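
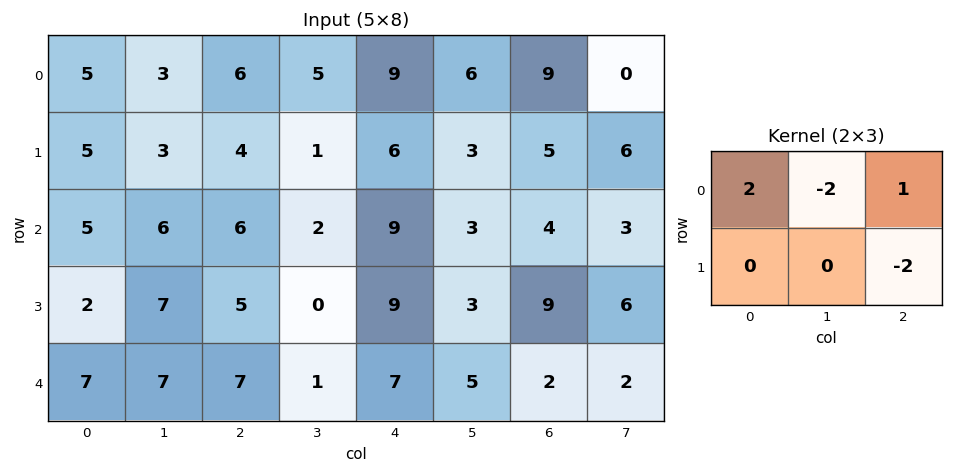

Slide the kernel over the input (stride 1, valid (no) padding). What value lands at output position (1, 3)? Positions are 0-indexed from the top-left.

The receptive field on the input at this output position is [1 6 3 / 2 9 3]. Elementwise product with the kernel and sum: 1·2 + 6·-2 + 3·1 + 3·-2.

-13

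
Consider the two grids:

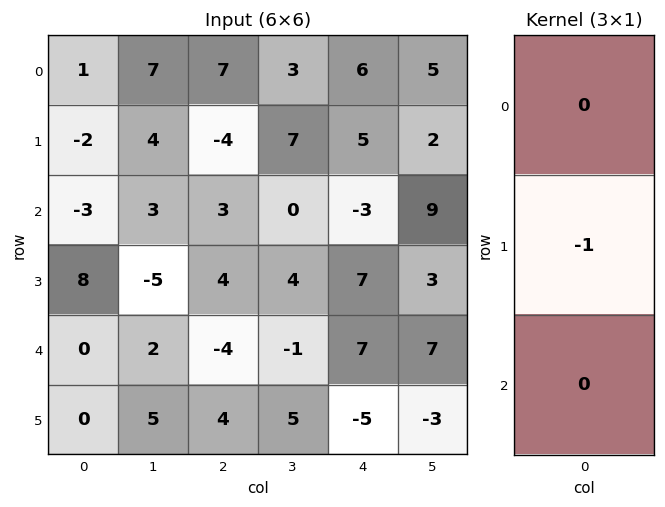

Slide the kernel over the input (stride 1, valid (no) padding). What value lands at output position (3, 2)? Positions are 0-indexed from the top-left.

The receptive field on the input at this output position is [4 / -4 / 4]. Elementwise product with the kernel and sum: -4·-1.

4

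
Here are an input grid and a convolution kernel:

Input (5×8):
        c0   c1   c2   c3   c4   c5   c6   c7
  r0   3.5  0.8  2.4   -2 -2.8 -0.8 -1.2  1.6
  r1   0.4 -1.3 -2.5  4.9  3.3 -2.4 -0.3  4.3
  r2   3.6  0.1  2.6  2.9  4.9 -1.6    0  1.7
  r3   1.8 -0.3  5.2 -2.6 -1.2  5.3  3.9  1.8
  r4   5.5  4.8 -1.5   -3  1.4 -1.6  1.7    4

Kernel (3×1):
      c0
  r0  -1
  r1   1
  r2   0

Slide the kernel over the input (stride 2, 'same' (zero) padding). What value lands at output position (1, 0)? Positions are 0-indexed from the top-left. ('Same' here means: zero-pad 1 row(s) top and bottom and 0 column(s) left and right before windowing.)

3.2

The receptive field on the zero-padded input at this output position is [0.4 / 3.6 / 1.8]. Elementwise product with the kernel and sum: 0.4·-1 + 3.6·1.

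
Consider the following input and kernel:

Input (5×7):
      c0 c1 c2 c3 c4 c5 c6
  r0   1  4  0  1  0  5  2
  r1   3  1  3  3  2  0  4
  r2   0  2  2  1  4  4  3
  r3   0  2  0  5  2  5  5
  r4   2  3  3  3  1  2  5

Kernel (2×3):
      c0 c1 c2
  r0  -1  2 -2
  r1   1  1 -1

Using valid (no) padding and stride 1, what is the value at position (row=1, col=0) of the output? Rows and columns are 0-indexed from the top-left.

-7

The receptive field on the input at this output position is [3 1 3 / 0 2 2]. Elementwise product with the kernel and sum: 3·-1 + 1·2 + 3·-2 + 0·1 + 2·1 + 2·-1.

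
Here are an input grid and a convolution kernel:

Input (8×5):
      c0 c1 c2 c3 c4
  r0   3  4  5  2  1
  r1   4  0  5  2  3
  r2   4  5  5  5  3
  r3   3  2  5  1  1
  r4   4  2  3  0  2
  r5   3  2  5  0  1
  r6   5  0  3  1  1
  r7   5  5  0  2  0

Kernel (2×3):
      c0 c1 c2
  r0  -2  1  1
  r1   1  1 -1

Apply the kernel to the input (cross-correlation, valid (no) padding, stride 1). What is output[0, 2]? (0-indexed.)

The receptive field on the input at this output position is [5 2 1 / 5 2 3]. Elementwise product with the kernel and sum: 5·-2 + 2·1 + 1·1 + 5·1 + 2·1 + 3·-1.

-3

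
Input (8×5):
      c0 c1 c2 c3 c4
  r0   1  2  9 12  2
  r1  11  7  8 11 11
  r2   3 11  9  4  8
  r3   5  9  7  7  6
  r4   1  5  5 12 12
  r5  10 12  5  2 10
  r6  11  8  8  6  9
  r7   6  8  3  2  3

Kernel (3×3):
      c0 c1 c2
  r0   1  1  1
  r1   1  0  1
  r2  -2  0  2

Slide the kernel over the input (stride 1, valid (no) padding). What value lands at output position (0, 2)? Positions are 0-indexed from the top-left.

The receptive field on the input at this output position is [9 12 2 / 8 11 11 / 9 4 8]. Elementwise product with the kernel and sum: 9·1 + 12·1 + 2·1 + 8·1 + 11·1 + 9·-2 + 8·2.

40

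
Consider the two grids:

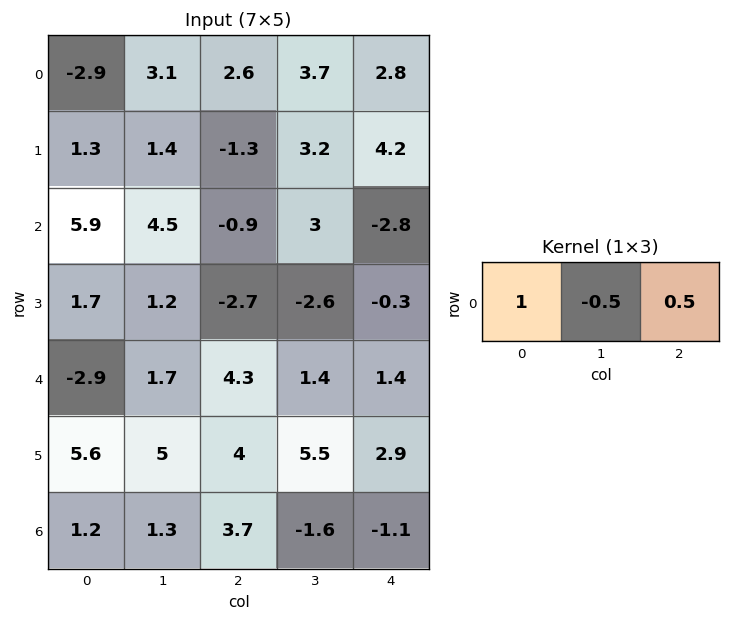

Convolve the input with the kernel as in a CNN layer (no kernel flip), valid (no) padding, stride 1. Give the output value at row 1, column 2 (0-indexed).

-0.8

The receptive field on the input at this output position is [-1.3 3.2 4.2]. Elementwise product with the kernel and sum: -1.3·1 + 3.2·-0.5 + 4.2·0.5.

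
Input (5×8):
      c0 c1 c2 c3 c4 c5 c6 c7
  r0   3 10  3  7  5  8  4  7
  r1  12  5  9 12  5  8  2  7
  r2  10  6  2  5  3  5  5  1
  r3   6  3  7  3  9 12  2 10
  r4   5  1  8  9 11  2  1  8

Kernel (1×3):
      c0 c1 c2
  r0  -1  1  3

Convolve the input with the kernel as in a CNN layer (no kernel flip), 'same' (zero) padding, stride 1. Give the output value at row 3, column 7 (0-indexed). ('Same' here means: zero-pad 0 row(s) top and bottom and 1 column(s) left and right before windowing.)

8

The receptive field on the zero-padded input at this output position is [2 10 0]. Elementwise product with the kernel and sum: 2·-1 + 10·1 + 0·3.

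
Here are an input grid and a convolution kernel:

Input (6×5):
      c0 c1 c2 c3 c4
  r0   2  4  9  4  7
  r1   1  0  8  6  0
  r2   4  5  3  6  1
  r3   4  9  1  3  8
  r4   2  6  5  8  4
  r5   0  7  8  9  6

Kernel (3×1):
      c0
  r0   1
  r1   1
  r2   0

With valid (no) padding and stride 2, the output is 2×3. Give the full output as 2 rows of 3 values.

Output[0,0]: The receptive field on the input at this output position is [2 / 1 / 4]. Elementwise product with the kernel and sum: 2·1 + 1·1.
Output[0,1]: The receptive field on the input at this output position is [9 / 8 / 3]. Elementwise product with the kernel and sum: 9·1 + 8·1.

3 17 7
8 4 9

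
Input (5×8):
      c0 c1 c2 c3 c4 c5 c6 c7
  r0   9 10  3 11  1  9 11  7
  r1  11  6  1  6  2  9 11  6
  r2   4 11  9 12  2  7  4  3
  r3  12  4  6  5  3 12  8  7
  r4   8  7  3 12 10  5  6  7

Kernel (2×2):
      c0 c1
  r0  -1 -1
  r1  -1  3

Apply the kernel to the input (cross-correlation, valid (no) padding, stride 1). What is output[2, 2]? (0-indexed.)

The receptive field on the input at this output position is [9 12 / 6 5]. Elementwise product with the kernel and sum: 9·-1 + 12·-1 + 6·-1 + 5·3.

-12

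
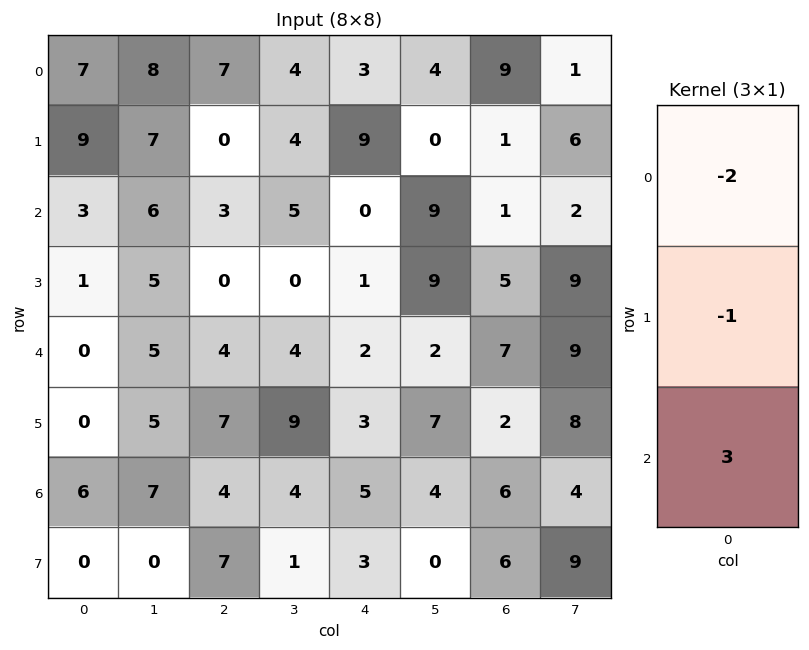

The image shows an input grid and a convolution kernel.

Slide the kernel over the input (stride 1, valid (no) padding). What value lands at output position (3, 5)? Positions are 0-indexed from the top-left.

1

The receptive field on the input at this output position is [9 / 2 / 7]. Elementwise product with the kernel and sum: 9·-2 + 2·-1 + 7·3.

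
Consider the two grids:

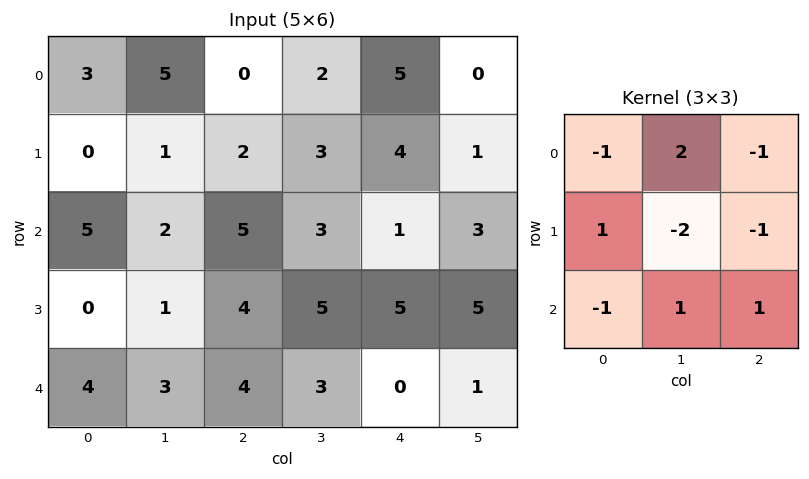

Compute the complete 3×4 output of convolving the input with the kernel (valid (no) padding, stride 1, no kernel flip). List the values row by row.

Output[0,0]: The receptive field on the input at this output position is [3 5 0 / 0 1 2 / 5 2 5]. Elementwise product with the kernel and sum: 3·-1 + 5·2 + 0·-1 + 0·1 + 1·-2 + 2·-1 + 5·-1 + 2·1 + 5·1.

5 -7 -10 3
1 -3 4 7
-9 -3 -12 -16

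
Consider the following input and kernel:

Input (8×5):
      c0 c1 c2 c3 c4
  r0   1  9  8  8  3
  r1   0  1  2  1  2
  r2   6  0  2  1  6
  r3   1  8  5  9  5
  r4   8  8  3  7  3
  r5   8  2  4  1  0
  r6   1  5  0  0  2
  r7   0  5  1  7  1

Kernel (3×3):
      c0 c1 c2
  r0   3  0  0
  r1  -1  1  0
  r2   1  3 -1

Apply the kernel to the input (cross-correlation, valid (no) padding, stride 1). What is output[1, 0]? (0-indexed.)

The receptive field on the input at this output position is [0 1 2 / 6 0 2 / 1 8 5]. Elementwise product with the kernel and sum: 0·3 + 6·-1 + 0·1 + 1·1 + 8·3 + 5·-1.

14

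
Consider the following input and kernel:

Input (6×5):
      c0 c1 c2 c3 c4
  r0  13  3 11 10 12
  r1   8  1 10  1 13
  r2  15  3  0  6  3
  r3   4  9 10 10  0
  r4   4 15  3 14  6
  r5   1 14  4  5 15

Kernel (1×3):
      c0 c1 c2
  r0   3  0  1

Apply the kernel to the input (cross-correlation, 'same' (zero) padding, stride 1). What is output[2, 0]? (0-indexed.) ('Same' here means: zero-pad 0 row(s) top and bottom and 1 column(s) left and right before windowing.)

The receptive field on the zero-padded input at this output position is [0 15 3]. Elementwise product with the kernel and sum: 0·3 + 3·1.

3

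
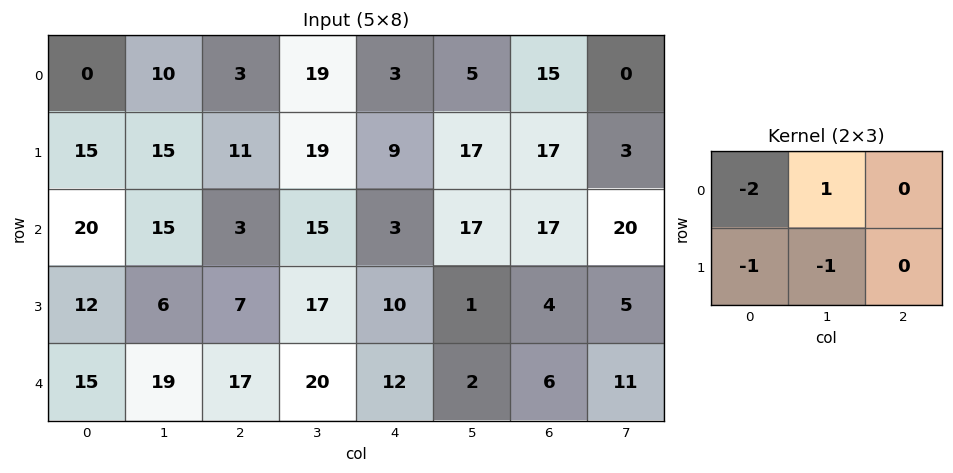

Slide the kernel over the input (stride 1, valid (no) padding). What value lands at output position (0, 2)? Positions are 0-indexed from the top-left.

The receptive field on the input at this output position is [3 19 3 / 11 19 9]. Elementwise product with the kernel and sum: 3·-2 + 19·1 + 11·-1 + 19·-1.

-17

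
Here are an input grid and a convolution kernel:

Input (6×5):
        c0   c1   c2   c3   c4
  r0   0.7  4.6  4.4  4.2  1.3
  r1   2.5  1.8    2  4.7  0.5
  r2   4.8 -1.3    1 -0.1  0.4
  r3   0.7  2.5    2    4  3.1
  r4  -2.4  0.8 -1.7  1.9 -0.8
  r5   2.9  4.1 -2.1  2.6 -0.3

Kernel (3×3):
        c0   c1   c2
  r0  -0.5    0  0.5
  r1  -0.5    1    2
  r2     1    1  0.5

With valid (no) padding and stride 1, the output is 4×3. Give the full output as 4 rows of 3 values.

Output[0,0]: The receptive field on the input at this output position is [0.7 4.6 4.4 / 2.5 1.8 2 / 4.8 -1.3 1]. Elementwise product with the kernel and sum: 0.7·-0.5 + 4.4·0.5 + 2.5·-0.5 + 1.8·1 + 2·2 + 4.8·1 + -1.3·1 + 1·0.5.
Output[0,1]: The receptive field on the input at this output position is [4.6 4.4 4.2 / 1.8 2 4.7 / -1.3 1 -0.1]. Elementwise product with the kernel and sum: 4.6·-0.5 + 4.2·0.5 + 1.8·-0.5 + 2·1 + 4.7·2 + -1.3·1 + 1·1 + -0.1·0.5.

10.4 9.95 4.25
2.25 9.4 7
1.8 9.4 8.7
5.2 5.75 2.05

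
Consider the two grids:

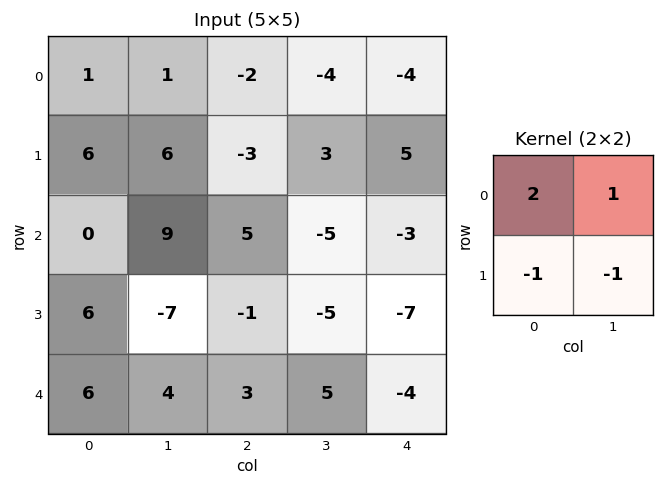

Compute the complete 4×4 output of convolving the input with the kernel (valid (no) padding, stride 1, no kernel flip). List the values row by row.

-9 -3 -8 -20
9 -5 -3 19
10 31 11 -1
-5 -22 -15 -18

Output[0,0]: The receptive field on the input at this output position is [1 1 / 6 6]. Elementwise product with the kernel and sum: 1·2 + 1·1 + 6·-1 + 6·-1.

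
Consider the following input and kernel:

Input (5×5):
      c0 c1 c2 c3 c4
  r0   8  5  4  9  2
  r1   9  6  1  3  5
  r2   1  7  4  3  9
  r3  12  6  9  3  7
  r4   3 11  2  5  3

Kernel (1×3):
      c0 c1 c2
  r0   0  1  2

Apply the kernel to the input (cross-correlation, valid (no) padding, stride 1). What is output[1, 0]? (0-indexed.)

The receptive field on the input at this output position is [9 6 1]. Elementwise product with the kernel and sum: 6·1 + 1·2.

8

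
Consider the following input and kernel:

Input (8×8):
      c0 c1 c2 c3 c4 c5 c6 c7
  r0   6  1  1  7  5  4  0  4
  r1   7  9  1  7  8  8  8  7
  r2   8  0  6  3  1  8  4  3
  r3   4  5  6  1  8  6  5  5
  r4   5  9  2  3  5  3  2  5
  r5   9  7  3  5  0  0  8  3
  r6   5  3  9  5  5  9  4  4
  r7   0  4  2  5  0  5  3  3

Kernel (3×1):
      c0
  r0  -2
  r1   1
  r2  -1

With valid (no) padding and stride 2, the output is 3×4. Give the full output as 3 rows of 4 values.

Output[0,0]: The receptive field on the input at this output position is [6 / 7 / 8]. Elementwise product with the kernel and sum: 6·-2 + 7·1 + 8·-1.
Output[0,1]: The receptive field on the input at this output position is [1 / 1 / 6]. Elementwise product with the kernel and sum: 1·-2 + 1·1 + 6·-1.

-13 -7 -3 4
-17 -8 1 -5
-6 -10 -15 0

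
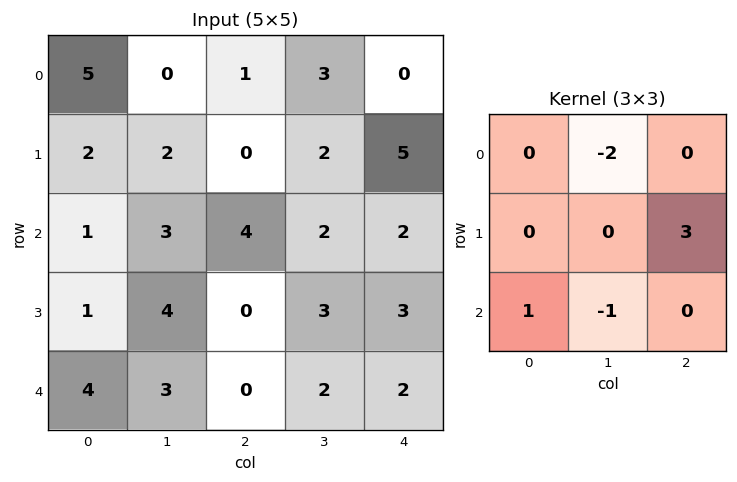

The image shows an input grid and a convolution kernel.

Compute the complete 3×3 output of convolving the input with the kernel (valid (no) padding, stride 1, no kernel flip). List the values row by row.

-2 3 11
5 10 -1
-5 4 3

Output[0,0]: The receptive field on the input at this output position is [5 0 1 / 2 2 0 / 1 3 4]. Elementwise product with the kernel and sum: 0·-2 + 0·3 + 1·1 + 3·-1.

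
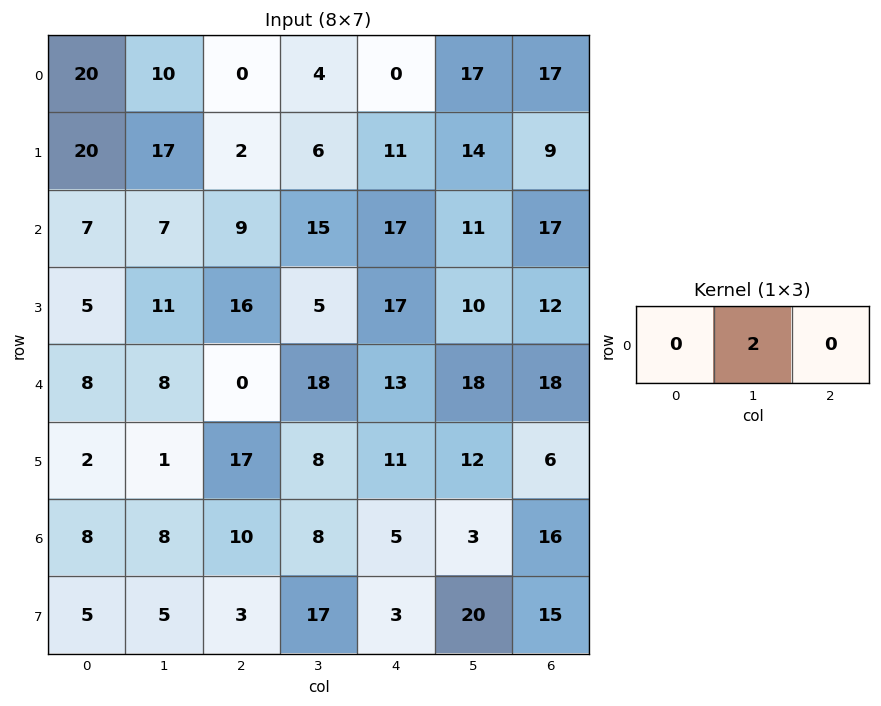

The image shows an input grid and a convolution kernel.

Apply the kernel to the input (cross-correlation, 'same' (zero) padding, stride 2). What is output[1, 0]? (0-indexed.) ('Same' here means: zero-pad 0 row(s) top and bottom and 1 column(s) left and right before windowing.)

14

The receptive field on the zero-padded input at this output position is [0 7 7]. Elementwise product with the kernel and sum: 7·2.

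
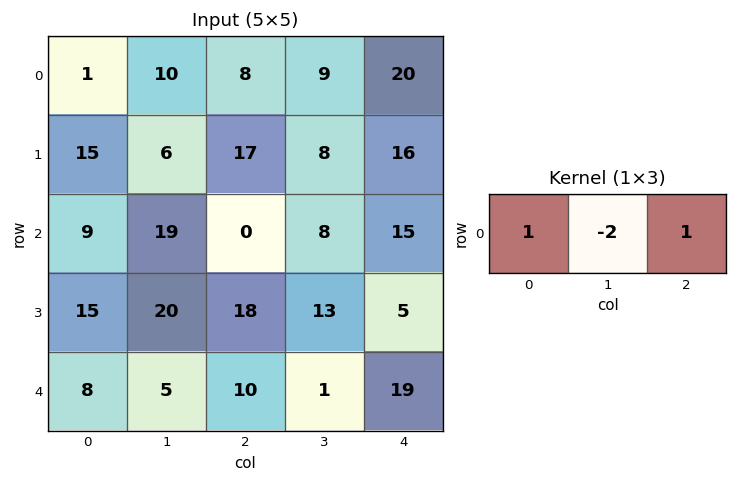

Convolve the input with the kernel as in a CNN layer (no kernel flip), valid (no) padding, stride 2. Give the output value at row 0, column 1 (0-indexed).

10

The receptive field on the input at this output position is [8 9 20]. Elementwise product with the kernel and sum: 8·1 + 9·-2 + 20·1.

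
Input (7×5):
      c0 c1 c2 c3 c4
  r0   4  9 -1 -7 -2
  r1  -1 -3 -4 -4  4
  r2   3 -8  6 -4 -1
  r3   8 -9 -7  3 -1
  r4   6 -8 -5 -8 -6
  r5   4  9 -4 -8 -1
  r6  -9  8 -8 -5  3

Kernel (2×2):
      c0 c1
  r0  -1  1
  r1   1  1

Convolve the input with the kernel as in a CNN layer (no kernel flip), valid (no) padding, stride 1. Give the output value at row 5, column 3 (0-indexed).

The receptive field on the input at this output position is [-8 -1 / -5 3]. Elementwise product with the kernel and sum: -8·-1 + -1·1 + -5·1 + 3·1.

5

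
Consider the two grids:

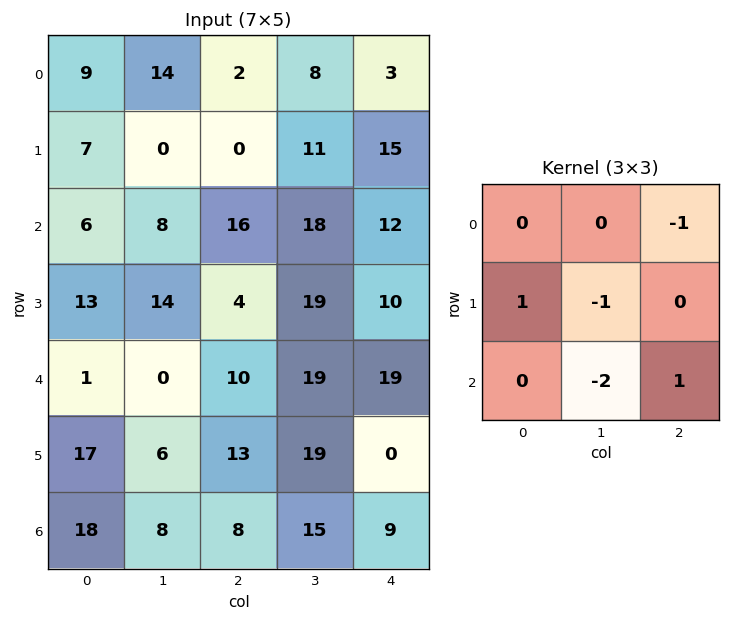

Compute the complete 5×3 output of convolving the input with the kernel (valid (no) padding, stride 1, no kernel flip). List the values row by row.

Output[0,0]: The receptive field on the input at this output position is [9 14 2 / 7 0 0 / 6 8 16]. Elementwise product with the kernel and sum: 2·-1 + 7·1 + 0·-1 + 8·-2 + 16·1.

5 -22 -38
-26 -8 -45
-7 -9 -46
-2 -36 -57
-7 -27 -46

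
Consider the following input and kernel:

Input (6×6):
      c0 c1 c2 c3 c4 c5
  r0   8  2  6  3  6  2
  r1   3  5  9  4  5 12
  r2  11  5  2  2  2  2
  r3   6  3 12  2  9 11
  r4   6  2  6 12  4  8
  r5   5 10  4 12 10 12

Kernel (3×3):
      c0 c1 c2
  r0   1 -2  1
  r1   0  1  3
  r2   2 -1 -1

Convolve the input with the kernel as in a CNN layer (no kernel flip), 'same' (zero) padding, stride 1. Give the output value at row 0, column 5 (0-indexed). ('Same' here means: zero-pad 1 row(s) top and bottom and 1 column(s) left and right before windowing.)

The receptive field on the zero-padded input at this output position is [0 0 0 / 6 2 0 / 5 12 0]. Elementwise product with the kernel and sum: 0·1 + 0·-2 + 0·1 + 2·1 + 0·3 + 5·2 + 12·-1 + 0·-1.

0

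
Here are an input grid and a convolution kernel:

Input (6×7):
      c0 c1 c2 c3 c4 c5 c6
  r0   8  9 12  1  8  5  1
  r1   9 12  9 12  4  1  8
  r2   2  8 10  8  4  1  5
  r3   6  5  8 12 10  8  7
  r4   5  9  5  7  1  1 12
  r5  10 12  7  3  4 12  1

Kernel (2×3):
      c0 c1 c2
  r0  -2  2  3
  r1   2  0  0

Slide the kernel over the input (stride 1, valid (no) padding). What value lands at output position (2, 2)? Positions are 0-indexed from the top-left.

24

The receptive field on the input at this output position is [10 8 4 / 8 12 10]. Elementwise product with the kernel and sum: 10·-2 + 8·2 + 4·3 + 8·2.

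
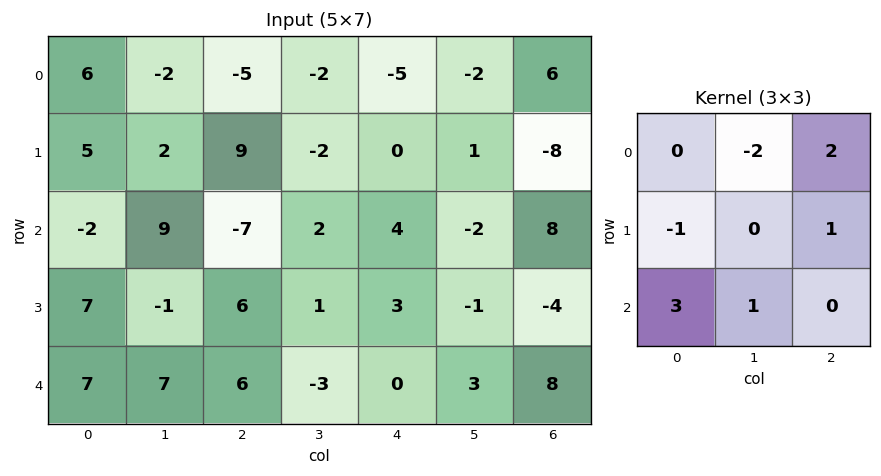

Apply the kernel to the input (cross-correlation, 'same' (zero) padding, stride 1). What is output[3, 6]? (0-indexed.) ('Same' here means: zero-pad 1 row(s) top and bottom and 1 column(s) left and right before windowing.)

2

The receptive field on the zero-padded input at this output position is [-2 8 0 / -1 -4 0 / 3 8 0]. Elementwise product with the kernel and sum: 8·-2 + 0·2 + -1·-1 + 0·1 + 3·3 + 8·1.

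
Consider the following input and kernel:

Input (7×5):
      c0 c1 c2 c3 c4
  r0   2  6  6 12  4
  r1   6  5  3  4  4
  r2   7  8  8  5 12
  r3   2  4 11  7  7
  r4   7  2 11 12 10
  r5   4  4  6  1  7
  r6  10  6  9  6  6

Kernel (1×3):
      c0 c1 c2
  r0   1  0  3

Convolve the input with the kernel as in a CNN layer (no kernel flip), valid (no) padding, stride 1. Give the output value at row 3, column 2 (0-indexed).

32

The receptive field on the input at this output position is [11 7 7]. Elementwise product with the kernel and sum: 11·1 + 7·3.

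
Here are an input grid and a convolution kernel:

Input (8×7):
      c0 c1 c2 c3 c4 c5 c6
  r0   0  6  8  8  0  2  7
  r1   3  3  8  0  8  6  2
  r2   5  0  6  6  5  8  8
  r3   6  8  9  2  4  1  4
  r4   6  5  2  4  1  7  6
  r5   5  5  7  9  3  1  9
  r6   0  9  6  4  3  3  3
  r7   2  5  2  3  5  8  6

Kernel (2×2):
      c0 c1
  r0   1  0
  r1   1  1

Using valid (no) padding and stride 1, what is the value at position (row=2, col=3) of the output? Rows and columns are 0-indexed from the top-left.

The receptive field on the input at this output position is [6 5 / 2 4]. Elementwise product with the kernel and sum: 6·1 + 2·1 + 4·1.

12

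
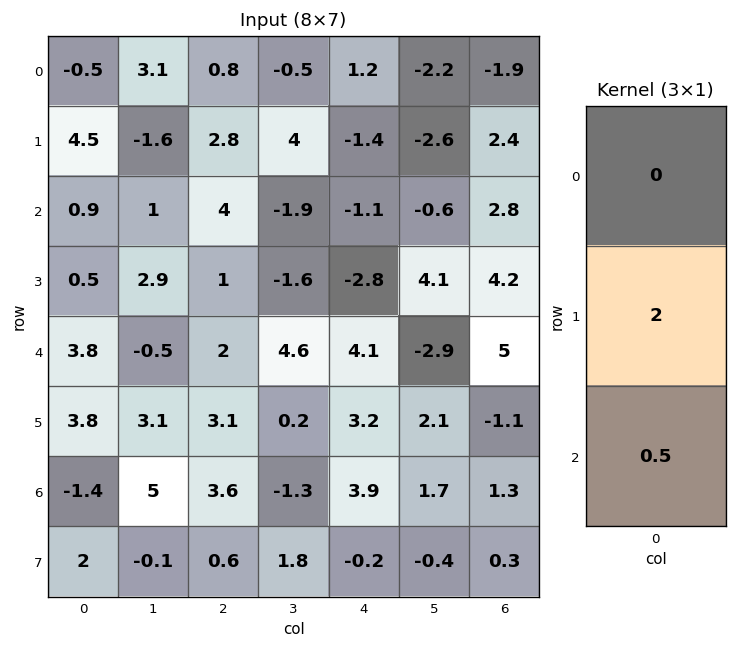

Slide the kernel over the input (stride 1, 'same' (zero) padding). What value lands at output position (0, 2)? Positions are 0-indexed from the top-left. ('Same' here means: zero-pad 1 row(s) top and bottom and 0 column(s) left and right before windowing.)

The receptive field on the zero-padded input at this output position is [0 / 0.8 / 2.8]. Elementwise product with the kernel and sum: 0.8·2 + 2.8·0.5.

3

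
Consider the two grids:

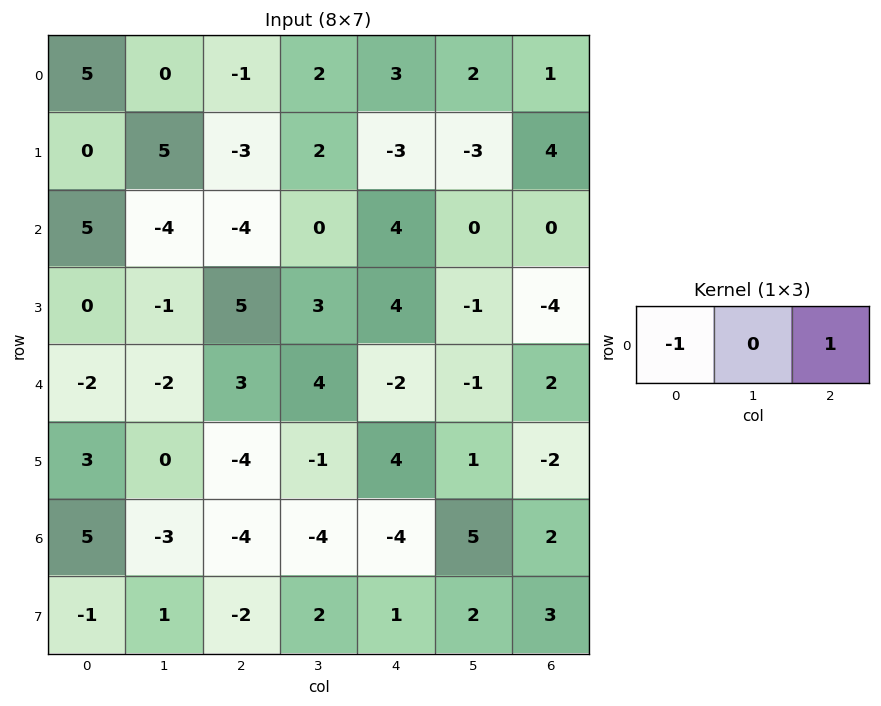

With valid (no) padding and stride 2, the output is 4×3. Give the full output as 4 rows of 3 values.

Output[0,0]: The receptive field on the input at this output position is [5 0 -1]. Elementwise product with the kernel and sum: 5·-1 + -1·1.

-6 4 -2
-9 8 -4
5 -5 4
-9 0 6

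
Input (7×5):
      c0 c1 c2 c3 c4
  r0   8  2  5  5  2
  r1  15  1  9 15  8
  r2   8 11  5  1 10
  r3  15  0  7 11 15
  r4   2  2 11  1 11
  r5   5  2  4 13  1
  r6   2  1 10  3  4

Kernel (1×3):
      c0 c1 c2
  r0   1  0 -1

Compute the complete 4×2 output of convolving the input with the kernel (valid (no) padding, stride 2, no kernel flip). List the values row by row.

3 3
3 -5
-9 0
-8 6

Output[0,0]: The receptive field on the input at this output position is [8 2 5]. Elementwise product with the kernel and sum: 8·1 + 5·-1.
Output[0,1]: The receptive field on the input at this output position is [5 5 2]. Elementwise product with the kernel and sum: 5·1 + 2·-1.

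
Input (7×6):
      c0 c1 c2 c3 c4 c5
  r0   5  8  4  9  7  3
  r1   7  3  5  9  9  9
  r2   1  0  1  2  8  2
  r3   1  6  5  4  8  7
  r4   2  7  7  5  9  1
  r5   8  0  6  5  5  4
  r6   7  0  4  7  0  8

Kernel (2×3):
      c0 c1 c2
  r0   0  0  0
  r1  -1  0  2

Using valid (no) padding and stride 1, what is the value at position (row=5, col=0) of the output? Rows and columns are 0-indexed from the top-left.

The receptive field on the input at this output position is [8 0 6 / 7 0 4]. Elementwise product with the kernel and sum: 7·-1 + 4·2.

1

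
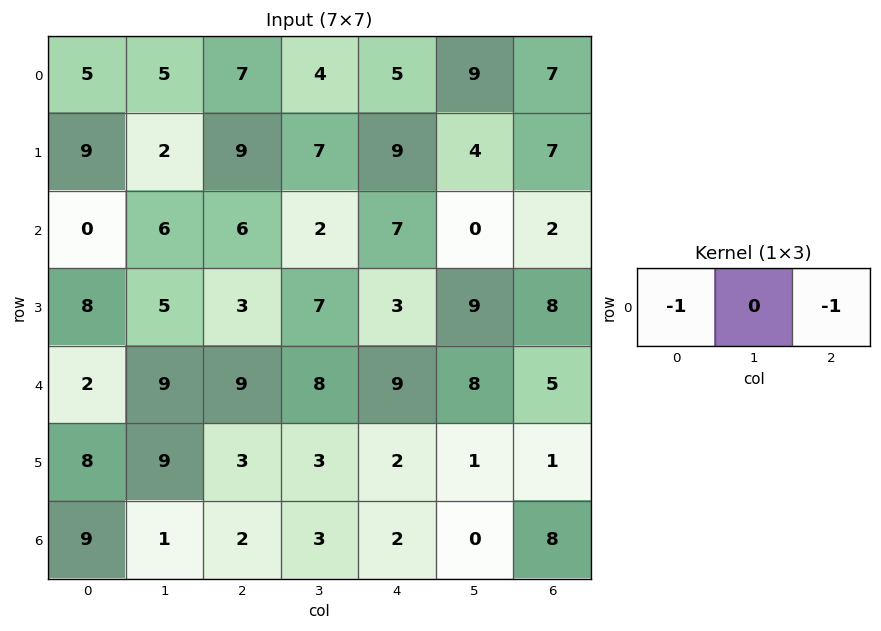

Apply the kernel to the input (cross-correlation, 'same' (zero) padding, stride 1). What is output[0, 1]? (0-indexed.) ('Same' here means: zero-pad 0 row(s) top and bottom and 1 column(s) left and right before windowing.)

-12

The receptive field on the zero-padded input at this output position is [5 5 7]. Elementwise product with the kernel and sum: 5·-1 + 7·-1.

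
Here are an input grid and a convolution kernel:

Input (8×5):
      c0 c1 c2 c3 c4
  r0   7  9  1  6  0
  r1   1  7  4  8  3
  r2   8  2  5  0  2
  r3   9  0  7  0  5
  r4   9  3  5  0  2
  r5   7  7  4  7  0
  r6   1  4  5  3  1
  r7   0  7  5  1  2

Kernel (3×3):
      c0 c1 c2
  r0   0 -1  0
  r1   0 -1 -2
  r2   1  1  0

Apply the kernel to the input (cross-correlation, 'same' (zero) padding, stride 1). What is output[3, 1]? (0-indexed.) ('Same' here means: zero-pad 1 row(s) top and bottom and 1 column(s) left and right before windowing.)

The receptive field on the zero-padded input at this output position is [8 2 5 / 9 0 7 / 9 3 5]. Elementwise product with the kernel and sum: 2·-1 + 0·-1 + 7·-2 + 9·1 + 3·1.

-4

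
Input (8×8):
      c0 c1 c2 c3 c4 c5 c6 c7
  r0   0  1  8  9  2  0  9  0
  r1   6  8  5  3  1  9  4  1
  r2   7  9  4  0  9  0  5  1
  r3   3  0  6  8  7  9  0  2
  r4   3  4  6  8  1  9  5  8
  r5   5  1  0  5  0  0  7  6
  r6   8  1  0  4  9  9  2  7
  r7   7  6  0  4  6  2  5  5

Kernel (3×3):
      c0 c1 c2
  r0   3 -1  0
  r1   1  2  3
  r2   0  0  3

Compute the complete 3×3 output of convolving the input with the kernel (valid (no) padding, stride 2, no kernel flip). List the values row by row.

48 56 52
51 58 67
12 47 21

Output[0,0]: The receptive field on the input at this output position is [0 1 8 / 6 8 5 / 7 9 4]. Elementwise product with the kernel and sum: 0·3 + 1·-1 + 6·1 + 8·2 + 5·3 + 4·3.
Output[0,1]: The receptive field on the input at this output position is [8 9 2 / 5 3 1 / 4 0 9]. Elementwise product with the kernel and sum: 8·3 + 9·-1 + 5·1 + 3·2 + 1·3 + 9·3.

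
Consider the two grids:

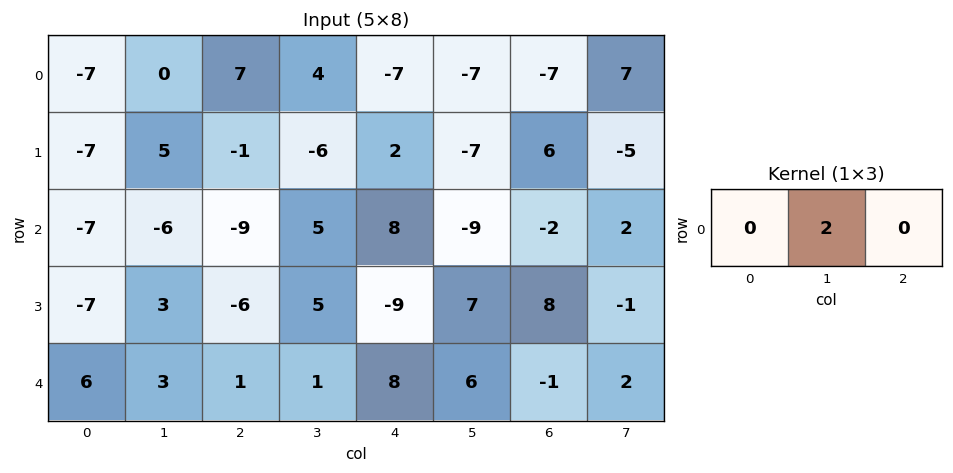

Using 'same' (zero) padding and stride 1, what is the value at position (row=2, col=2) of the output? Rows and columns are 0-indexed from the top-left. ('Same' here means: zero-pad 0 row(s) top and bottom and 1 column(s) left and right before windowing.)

The receptive field on the zero-padded input at this output position is [-6 -9 5]. Elementwise product with the kernel and sum: -9·2.

-18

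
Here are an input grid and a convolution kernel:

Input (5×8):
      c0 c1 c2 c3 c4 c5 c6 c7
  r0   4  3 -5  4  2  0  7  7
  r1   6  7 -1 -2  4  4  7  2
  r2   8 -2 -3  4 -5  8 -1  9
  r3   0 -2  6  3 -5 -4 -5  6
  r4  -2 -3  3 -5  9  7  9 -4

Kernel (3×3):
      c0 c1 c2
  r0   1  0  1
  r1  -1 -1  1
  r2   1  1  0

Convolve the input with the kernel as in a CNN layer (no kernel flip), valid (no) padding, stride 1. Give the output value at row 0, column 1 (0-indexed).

The receptive field on the input at this output position is [3 -5 4 / 7 -1 -2 / -2 -3 4]. Elementwise product with the kernel and sum: 3·1 + 4·1 + 7·-1 + -1·-1 + -2·1 + -2·1 + -3·1.

-6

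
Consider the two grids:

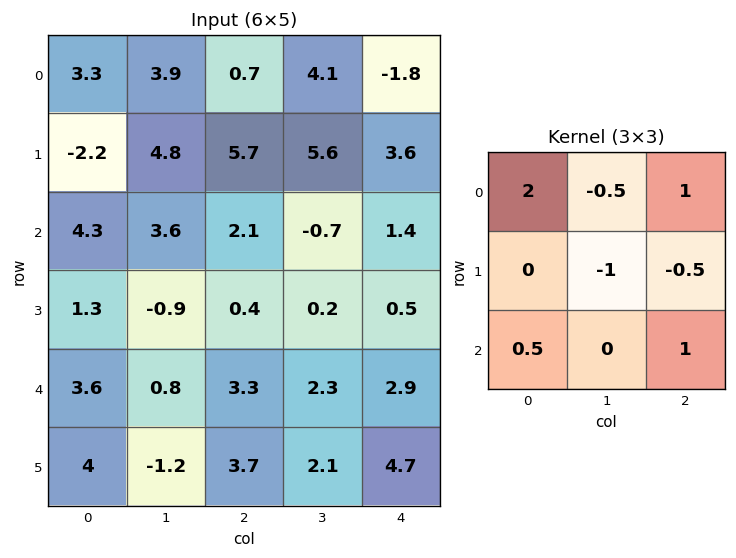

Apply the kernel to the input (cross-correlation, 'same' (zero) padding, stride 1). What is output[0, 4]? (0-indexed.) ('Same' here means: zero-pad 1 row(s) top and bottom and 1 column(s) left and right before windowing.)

The receptive field on the zero-padded input at this output position is [0 0 0 / 4.1 -1.8 0 / 5.6 3.6 0]. Elementwise product with the kernel and sum: 0·2 + 0·-0.5 + 0·1 + -1.8·-1 + 0·-0.5 + 5.6·0.5 + 0·1.

4.6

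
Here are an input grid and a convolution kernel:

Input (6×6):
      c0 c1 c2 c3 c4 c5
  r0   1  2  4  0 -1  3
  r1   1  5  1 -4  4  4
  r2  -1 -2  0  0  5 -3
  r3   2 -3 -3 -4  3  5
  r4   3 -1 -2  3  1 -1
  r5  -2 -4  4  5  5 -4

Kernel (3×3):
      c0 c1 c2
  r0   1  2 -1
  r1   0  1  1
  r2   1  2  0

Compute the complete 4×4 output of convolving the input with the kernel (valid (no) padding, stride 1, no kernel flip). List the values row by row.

Output[0,0]: The receptive field on the input at this output position is [1 2 4 / 1 5 1 / -1 -2 0]. Elementwise product with the kernel and sum: 1·1 + 2·2 + 4·-1 + 5·1 + 1·1 + -1·1 + -2·2.
Output[0,1]: The receptive field on the input at this output position is [2 4 0 / 5 1 -4 / -2 0 0]. Elementwise product with the kernel and sum: 2·1 + 4·2 + 0·-1 + 1·1 + -4·1 + -2·1 + 0·2.

2 5 5 13
4 2 -17 4
-10 -14 -2 26
-14 0 4 12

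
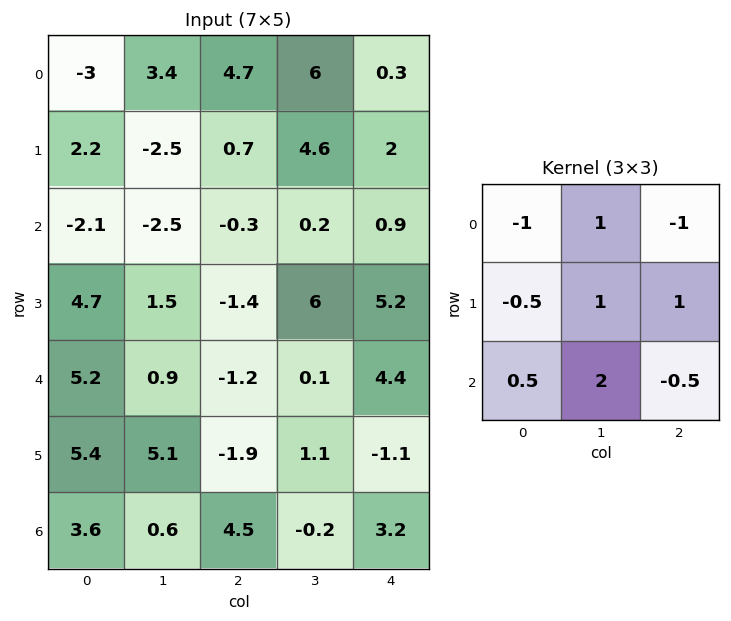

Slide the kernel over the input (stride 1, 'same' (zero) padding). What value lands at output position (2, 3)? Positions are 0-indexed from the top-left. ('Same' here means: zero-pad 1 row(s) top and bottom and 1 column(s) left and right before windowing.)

11.85

The receptive field on the zero-padded input at this output position is [0.7 4.6 2 / -0.3 0.2 0.9 / -1.4 6 5.2]. Elementwise product with the kernel and sum: 0.7·-1 + 4.6·1 + 2·-1 + -0.3·-0.5 + 0.2·1 + 0.9·1 + -1.4·0.5 + 6·2 + 5.2·-0.5.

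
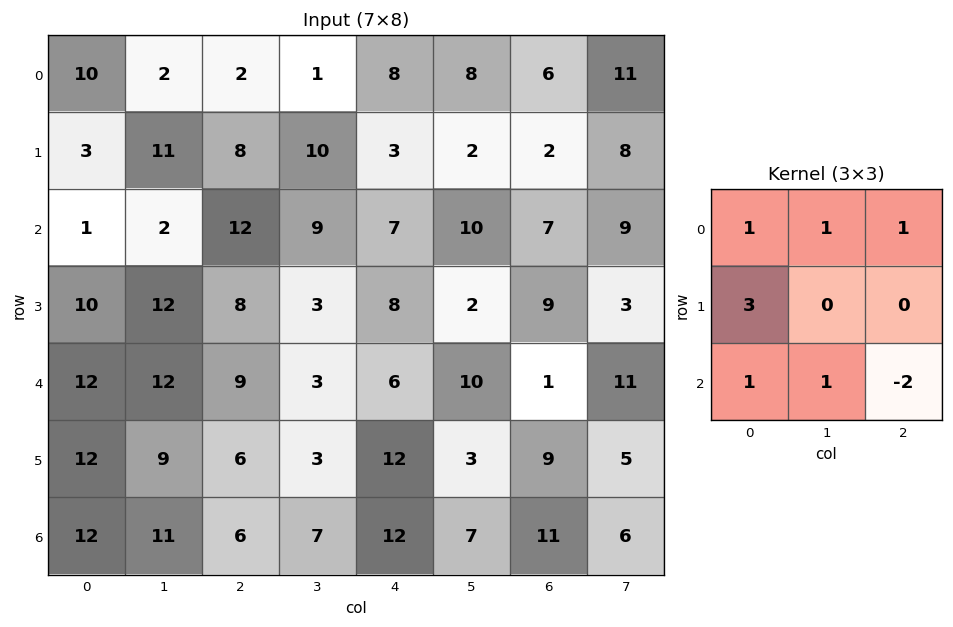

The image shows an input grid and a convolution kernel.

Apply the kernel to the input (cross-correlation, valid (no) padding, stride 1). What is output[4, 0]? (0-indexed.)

The receptive field on the input at this output position is [12 12 9 / 12 9 6 / 12 11 6]. Elementwise product with the kernel and sum: 12·1 + 12·1 + 9·1 + 12·3 + 12·1 + 11·1 + 6·-2.

80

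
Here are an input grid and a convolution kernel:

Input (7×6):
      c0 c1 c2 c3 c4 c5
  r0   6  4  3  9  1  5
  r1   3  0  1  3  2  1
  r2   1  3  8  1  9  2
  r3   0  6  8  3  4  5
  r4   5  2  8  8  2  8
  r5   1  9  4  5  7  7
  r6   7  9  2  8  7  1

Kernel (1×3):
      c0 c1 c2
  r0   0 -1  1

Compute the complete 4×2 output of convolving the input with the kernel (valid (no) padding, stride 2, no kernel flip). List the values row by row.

Output[0,0]: The receptive field on the input at this output position is [6 4 3]. Elementwise product with the kernel and sum: 4·-1 + 3·1.
Output[0,1]: The receptive field on the input at this output position is [3 9 1]. Elementwise product with the kernel and sum: 9·-1 + 1·1.

-1 -8
5 8
6 -6
-7 -1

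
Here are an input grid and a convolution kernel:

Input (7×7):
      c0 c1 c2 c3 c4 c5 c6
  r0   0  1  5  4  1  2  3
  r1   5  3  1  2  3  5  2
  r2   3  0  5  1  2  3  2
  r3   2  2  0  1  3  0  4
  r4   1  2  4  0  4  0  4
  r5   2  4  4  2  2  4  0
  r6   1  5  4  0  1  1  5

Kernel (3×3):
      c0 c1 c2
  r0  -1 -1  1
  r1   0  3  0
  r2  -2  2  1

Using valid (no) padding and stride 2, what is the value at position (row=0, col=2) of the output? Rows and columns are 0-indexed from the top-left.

The receptive field on the input at this output position is [1 2 3 / 3 5 2 / 2 3 2]. Elementwise product with the kernel and sum: 1·-1 + 2·-1 + 3·1 + 5·3 + 2·-2 + 3·2 + 2·1.

19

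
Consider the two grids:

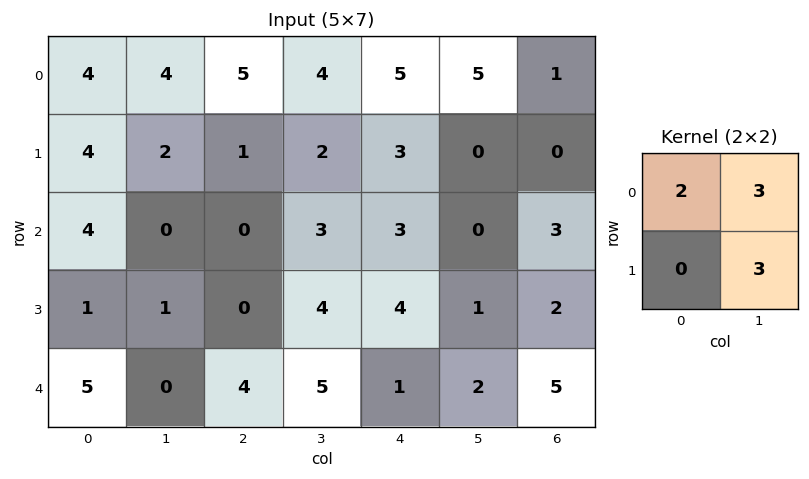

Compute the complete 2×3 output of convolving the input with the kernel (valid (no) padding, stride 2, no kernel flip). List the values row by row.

Output[0,0]: The receptive field on the input at this output position is [4 4 / 4 2]. Elementwise product with the kernel and sum: 4·2 + 4·3 + 2·3.

26 28 25
11 21 9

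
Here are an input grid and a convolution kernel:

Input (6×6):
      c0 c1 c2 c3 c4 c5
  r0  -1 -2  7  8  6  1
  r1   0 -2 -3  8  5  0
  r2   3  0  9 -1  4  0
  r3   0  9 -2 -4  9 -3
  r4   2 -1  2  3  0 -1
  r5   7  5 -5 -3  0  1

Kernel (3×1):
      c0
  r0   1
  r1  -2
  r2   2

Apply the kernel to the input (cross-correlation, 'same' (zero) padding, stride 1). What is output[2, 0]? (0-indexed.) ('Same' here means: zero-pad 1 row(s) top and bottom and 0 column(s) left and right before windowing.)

The receptive field on the zero-padded input at this output position is [0 / 3 / 0]. Elementwise product with the kernel and sum: 0·1 + 3·-2 + 0·2.

-6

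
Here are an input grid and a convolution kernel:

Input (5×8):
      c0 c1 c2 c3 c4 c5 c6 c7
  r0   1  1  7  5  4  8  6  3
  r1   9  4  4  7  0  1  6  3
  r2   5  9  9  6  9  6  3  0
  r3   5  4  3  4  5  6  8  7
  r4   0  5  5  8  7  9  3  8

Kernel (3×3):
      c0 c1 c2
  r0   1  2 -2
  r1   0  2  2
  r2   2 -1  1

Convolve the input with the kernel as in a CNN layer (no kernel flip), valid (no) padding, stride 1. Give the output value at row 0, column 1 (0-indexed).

42

The receptive field on the input at this output position is [1 7 5 / 4 4 7 / 9 9 6]. Elementwise product with the kernel and sum: 1·1 + 7·2 + 5·-2 + 4·2 + 7·2 + 9·2 + 9·-1 + 6·1.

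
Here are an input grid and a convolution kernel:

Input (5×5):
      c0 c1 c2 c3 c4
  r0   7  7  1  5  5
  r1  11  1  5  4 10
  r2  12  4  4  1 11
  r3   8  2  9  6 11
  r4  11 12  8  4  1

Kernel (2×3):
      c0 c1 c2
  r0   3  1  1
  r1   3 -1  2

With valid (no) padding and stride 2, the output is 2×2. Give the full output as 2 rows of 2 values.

Output[0,0]: The receptive field on the input at this output position is [7 7 1 / 11 1 5]. Elementwise product with the kernel and sum: 7·3 + 7·1 + 1·1 + 11·3 + 1·-1 + 5·2.
Output[0,1]: The receptive field on the input at this output position is [1 5 5 / 5 4 10]. Elementwise product with the kernel and sum: 1·3 + 5·1 + 5·1 + 5·3 + 4·-1 + 10·2.

71 44
84 67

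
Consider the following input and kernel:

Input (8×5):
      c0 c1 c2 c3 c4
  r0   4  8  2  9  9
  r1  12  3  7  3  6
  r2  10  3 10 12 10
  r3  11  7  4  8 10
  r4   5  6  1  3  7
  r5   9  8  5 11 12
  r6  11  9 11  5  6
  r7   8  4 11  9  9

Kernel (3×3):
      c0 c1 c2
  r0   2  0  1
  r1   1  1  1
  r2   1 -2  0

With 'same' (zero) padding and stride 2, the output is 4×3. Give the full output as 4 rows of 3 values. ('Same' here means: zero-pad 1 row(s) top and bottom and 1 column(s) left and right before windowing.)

-12 8 9
-6 33 16
0 30 13
12 34 24

Output[0,0]: The receptive field on the zero-padded input at this output position is [0 0 0 / 0 4 8 / 0 12 3]. Elementwise product with the kernel and sum: 0·2 + 0·1 + 0·1 + 4·1 + 8·1 + 0·1 + 12·-2.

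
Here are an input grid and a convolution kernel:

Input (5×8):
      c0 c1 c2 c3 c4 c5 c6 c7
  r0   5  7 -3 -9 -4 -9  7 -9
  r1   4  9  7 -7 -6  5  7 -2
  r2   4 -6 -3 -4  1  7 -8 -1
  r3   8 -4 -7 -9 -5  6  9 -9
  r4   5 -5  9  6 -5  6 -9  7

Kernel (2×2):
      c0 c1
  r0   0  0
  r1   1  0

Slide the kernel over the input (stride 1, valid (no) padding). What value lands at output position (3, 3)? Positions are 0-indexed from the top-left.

6

The receptive field on the input at this output position is [-9 -5 / 6 -5]. Elementwise product with the kernel and sum: 6·1.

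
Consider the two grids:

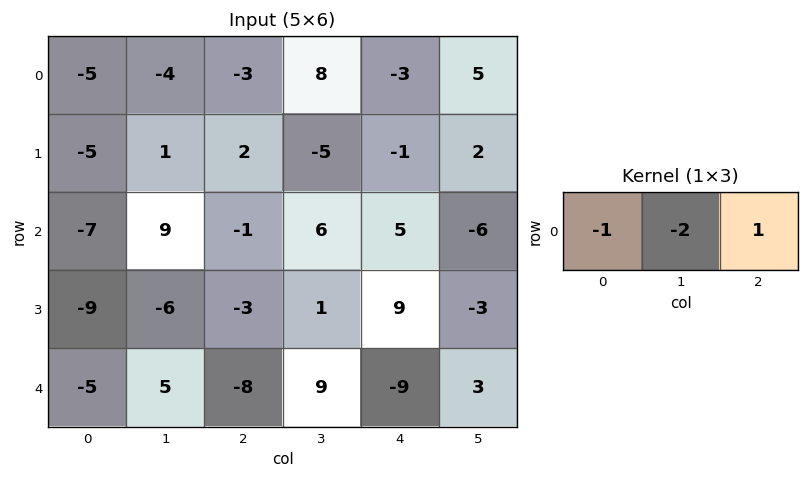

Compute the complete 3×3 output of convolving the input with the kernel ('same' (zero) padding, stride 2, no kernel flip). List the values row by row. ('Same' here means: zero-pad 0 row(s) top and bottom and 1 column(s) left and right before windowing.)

Output[0,0]: The receptive field on the zero-padded input at this output position is [0 -5 -4]. Elementwise product with the kernel and sum: 0·-1 + -5·-2 + -4·1.
Output[0,1]: The receptive field on the zero-padded input at this output position is [-4 -3 8]. Elementwise product with the kernel and sum: -4·-1 + -3·-2 + 8·1.

6 18 3
23 -1 -22
15 20 12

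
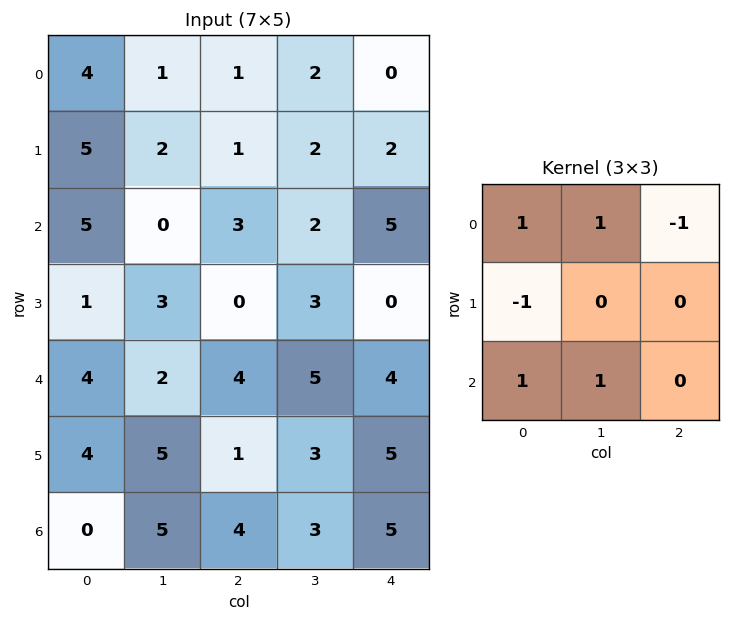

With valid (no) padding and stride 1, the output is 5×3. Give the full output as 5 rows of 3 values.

4 1 7
5 4 1
7 4 9
9 4 3
3 5 11

Output[0,0]: The receptive field on the input at this output position is [4 1 1 / 5 2 1 / 5 0 3]. Elementwise product with the kernel and sum: 4·1 + 1·1 + 1·-1 + 5·-1 + 5·1 + 0·1.
Output[0,1]: The receptive field on the input at this output position is [1 1 2 / 2 1 2 / 0 3 2]. Elementwise product with the kernel and sum: 1·1 + 1·1 + 2·-1 + 2·-1 + 0·1 + 3·1.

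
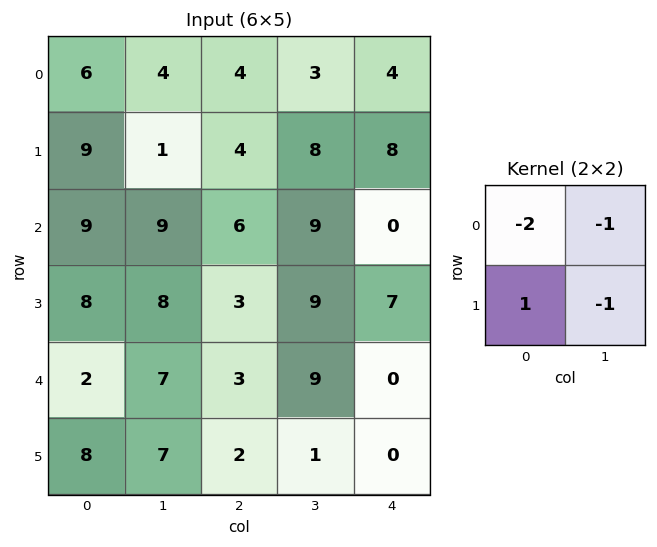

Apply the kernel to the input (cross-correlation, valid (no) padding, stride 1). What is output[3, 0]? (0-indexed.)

-29

The receptive field on the input at this output position is [8 8 / 2 7]. Elementwise product with the kernel and sum: 8·-2 + 8·-1 + 2·1 + 7·-1.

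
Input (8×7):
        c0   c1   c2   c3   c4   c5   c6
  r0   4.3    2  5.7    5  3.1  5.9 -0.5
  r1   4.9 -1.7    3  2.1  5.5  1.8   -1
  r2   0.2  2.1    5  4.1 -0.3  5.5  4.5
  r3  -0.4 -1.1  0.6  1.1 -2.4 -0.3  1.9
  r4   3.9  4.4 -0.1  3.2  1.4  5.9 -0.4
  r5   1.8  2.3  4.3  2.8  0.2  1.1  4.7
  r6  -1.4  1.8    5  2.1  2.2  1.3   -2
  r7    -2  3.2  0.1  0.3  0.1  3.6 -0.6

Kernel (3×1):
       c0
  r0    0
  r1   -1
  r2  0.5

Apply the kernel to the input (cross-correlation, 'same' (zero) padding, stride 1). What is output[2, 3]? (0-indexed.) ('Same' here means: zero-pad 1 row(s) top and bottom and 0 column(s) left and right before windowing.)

-3.55

The receptive field on the zero-padded input at this output position is [2.1 / 4.1 / 1.1]. Elementwise product with the kernel and sum: 4.1·-1 + 1.1·0.5.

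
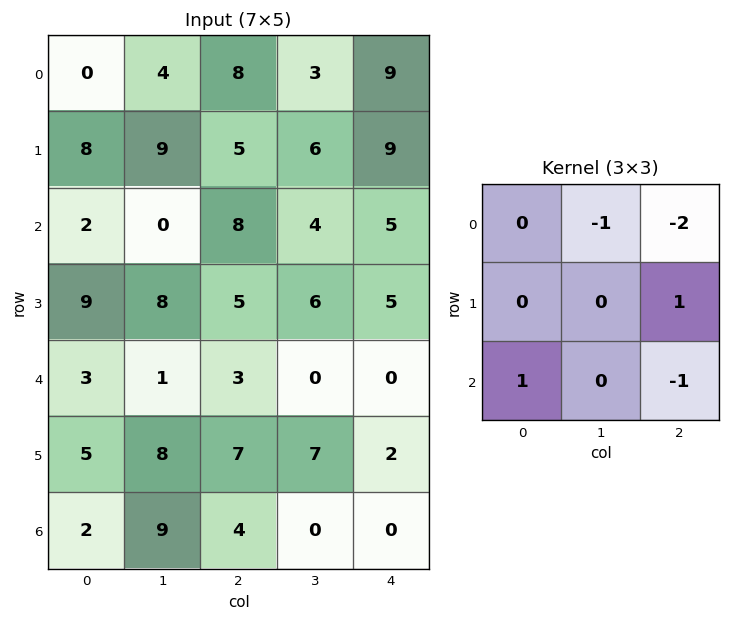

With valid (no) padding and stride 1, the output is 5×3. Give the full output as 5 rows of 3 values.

-21 -12 -9
-7 -11 -19
-11 -9 -6
-17 -16 -11
-2 13 6

Output[0,0]: The receptive field on the input at this output position is [0 4 8 / 8 9 5 / 2 0 8]. Elementwise product with the kernel and sum: 4·-1 + 8·-2 + 5·1 + 2·1 + 8·-1.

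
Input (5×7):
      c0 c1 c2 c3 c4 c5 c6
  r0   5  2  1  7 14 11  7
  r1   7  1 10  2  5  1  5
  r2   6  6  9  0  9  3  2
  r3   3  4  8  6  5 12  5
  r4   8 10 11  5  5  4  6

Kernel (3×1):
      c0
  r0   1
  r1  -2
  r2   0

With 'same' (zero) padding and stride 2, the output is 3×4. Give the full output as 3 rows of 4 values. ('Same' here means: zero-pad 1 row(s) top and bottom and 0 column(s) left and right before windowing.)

Output[0,0]: The receptive field on the zero-padded input at this output position is [0 / 5 / 7]. Elementwise product with the kernel and sum: 0·1 + 5·-2.
Output[0,1]: The receptive field on the zero-padded input at this output position is [0 / 1 / 10]. Elementwise product with the kernel and sum: 0·1 + 1·-2.

-10 -2 -28 -14
-5 -8 -13 1
-13 -14 -5 -7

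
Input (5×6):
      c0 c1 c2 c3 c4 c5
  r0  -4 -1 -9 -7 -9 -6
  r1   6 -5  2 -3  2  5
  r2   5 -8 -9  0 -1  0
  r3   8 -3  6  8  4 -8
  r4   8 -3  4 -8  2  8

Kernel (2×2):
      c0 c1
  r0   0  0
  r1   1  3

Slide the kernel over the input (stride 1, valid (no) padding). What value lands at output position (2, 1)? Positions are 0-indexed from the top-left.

15

The receptive field on the input at this output position is [-8 -9 / -3 6]. Elementwise product with the kernel and sum: -3·1 + 6·3.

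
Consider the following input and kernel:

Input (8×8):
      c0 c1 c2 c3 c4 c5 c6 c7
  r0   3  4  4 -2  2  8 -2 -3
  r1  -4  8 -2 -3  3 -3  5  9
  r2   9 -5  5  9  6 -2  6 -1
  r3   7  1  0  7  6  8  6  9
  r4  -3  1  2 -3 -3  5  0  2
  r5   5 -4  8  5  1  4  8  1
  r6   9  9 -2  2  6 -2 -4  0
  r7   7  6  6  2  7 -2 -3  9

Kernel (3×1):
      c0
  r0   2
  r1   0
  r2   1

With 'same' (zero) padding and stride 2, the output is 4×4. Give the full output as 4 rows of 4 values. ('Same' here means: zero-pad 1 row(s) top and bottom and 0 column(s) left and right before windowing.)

Output[0,0]: The receptive field on the zero-padded input at this output position is [0 / 3 / -4]. Elementwise product with the kernel and sum: 0·2 + -4·1.

-4 -2 3 5
-1 -4 12 16
19 8 13 20
17 22 9 13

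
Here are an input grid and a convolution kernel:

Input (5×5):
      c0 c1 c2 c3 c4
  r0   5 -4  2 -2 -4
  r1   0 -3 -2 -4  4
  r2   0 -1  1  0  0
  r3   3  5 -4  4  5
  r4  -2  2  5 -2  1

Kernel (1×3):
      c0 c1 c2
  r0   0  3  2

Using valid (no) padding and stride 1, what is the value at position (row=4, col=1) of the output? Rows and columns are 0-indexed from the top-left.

11

The receptive field on the input at this output position is [2 5 -2]. Elementwise product with the kernel and sum: 5·3 + -2·2.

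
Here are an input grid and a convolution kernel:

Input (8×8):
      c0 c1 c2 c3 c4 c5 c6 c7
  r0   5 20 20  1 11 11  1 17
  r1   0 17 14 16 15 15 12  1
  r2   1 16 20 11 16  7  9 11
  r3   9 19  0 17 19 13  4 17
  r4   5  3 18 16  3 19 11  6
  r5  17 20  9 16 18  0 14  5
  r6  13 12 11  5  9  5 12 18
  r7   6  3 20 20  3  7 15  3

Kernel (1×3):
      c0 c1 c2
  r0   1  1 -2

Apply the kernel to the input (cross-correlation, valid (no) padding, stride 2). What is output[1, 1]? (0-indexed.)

The receptive field on the input at this output position is [20 11 16]. Elementwise product with the kernel and sum: 20·1 + 11·1 + 16·-2.

-1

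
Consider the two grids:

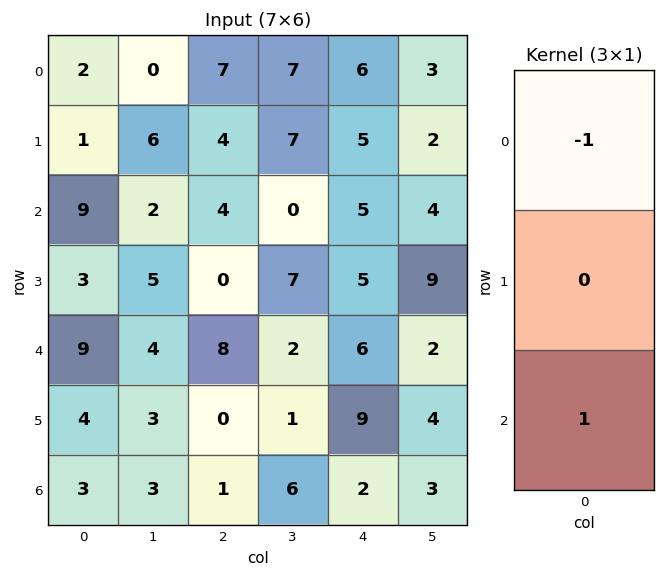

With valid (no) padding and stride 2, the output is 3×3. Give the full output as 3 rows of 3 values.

Output[0,0]: The receptive field on the input at this output position is [2 / 1 / 9]. Elementwise product with the kernel and sum: 2·-1 + 9·1.
Output[0,1]: The receptive field on the input at this output position is [7 / 4 / 4]. Elementwise product with the kernel and sum: 7·-1 + 4·1.

7 -3 -1
0 4 1
-6 -7 -4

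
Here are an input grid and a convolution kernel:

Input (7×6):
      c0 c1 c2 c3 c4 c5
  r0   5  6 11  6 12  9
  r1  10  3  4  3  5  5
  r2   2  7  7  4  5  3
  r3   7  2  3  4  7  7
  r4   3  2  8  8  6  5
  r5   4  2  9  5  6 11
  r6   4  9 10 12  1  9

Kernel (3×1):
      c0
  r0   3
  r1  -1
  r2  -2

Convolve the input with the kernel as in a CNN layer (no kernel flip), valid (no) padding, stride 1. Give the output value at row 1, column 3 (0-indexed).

-3

The receptive field on the input at this output position is [3 / 4 / 4]. Elementwise product with the kernel and sum: 3·3 + 4·-1 + 4·-2.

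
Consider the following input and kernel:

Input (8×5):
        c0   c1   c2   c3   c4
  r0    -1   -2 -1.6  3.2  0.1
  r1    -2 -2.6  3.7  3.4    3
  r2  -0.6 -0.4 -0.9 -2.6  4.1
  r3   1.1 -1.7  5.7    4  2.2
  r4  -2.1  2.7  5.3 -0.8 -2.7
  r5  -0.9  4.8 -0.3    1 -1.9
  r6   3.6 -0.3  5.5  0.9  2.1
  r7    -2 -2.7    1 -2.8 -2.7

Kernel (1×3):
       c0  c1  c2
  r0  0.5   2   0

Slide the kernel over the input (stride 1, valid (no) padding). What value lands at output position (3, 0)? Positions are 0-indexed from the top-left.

-2.85

The receptive field on the input at this output position is [1.1 -1.7 5.7]. Elementwise product with the kernel and sum: 1.1·0.5 + -1.7·2.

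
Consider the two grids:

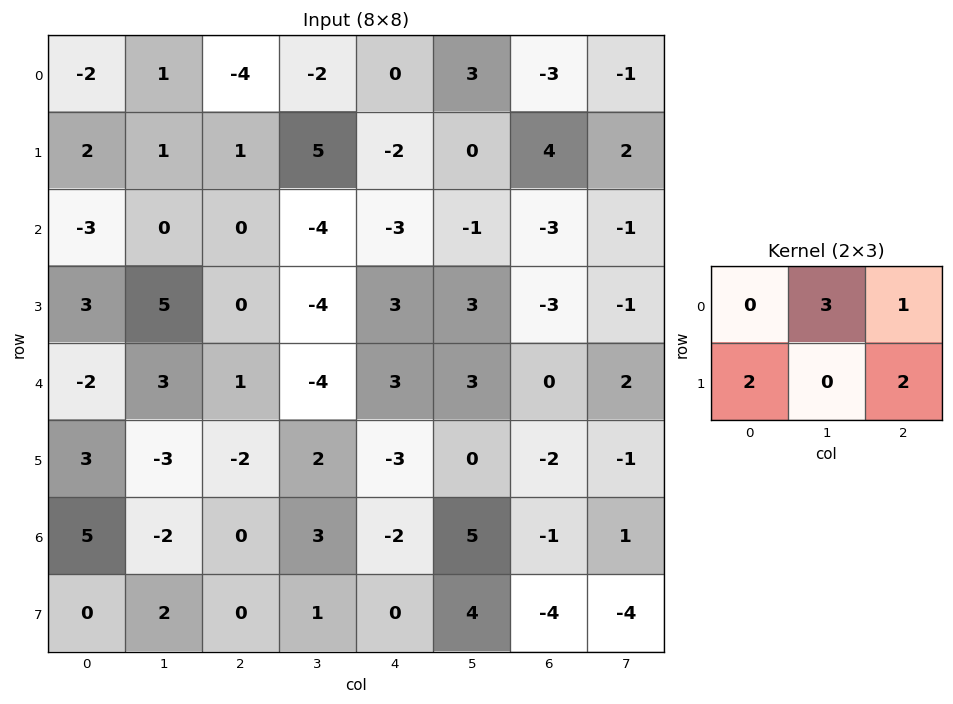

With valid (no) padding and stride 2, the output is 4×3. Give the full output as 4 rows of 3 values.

5 -8 10
6 -9 -6
12 -19 -1
-6 7 6

Output[0,0]: The receptive field on the input at this output position is [-2 1 -4 / 2 1 1]. Elementwise product with the kernel and sum: 1·3 + -4·1 + 2·2 + 1·2.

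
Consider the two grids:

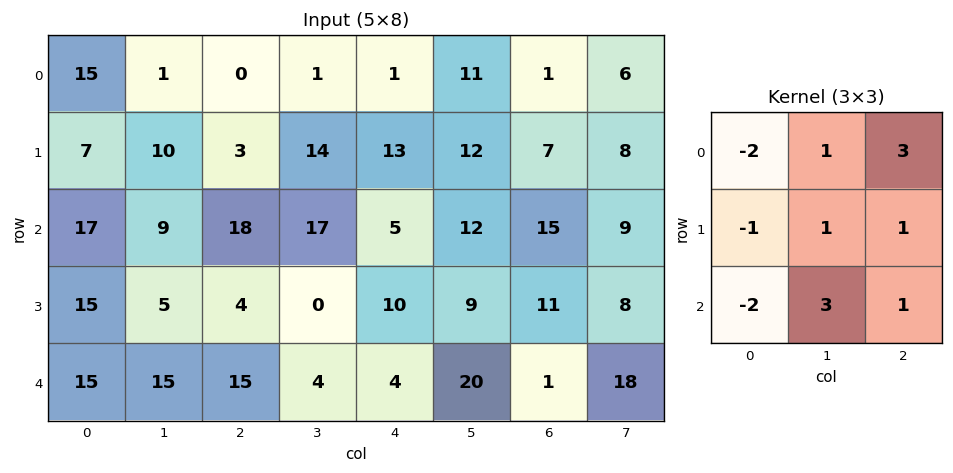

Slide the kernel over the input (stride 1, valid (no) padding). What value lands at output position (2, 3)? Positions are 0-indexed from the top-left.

50

The receptive field on the input at this output position is [17 5 12 / 0 10 9 / 4 4 20]. Elementwise product with the kernel and sum: 17·-2 + 5·1 + 12·3 + 0·-1 + 10·1 + 9·1 + 4·-2 + 4·3 + 20·1.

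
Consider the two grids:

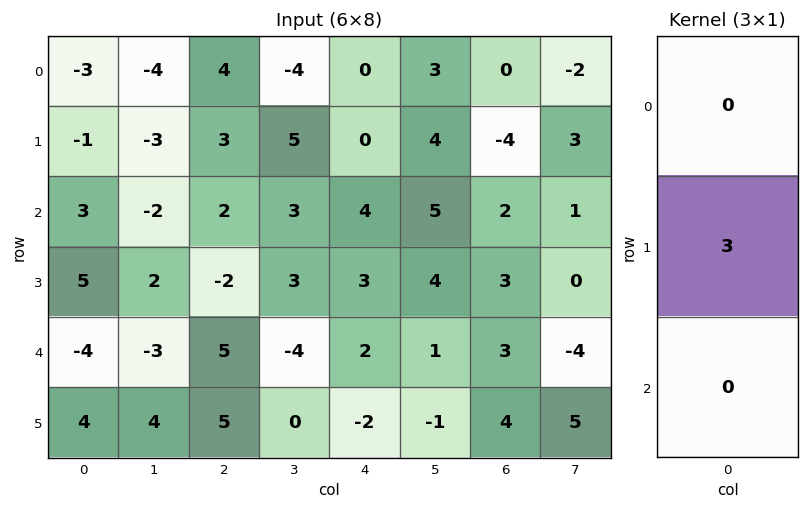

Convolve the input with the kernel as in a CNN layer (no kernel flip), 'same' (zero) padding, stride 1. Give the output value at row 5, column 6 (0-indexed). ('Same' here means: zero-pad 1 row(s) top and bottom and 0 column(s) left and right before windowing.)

The receptive field on the zero-padded input at this output position is [3 / 4 / 0]. Elementwise product with the kernel and sum: 4·3.

12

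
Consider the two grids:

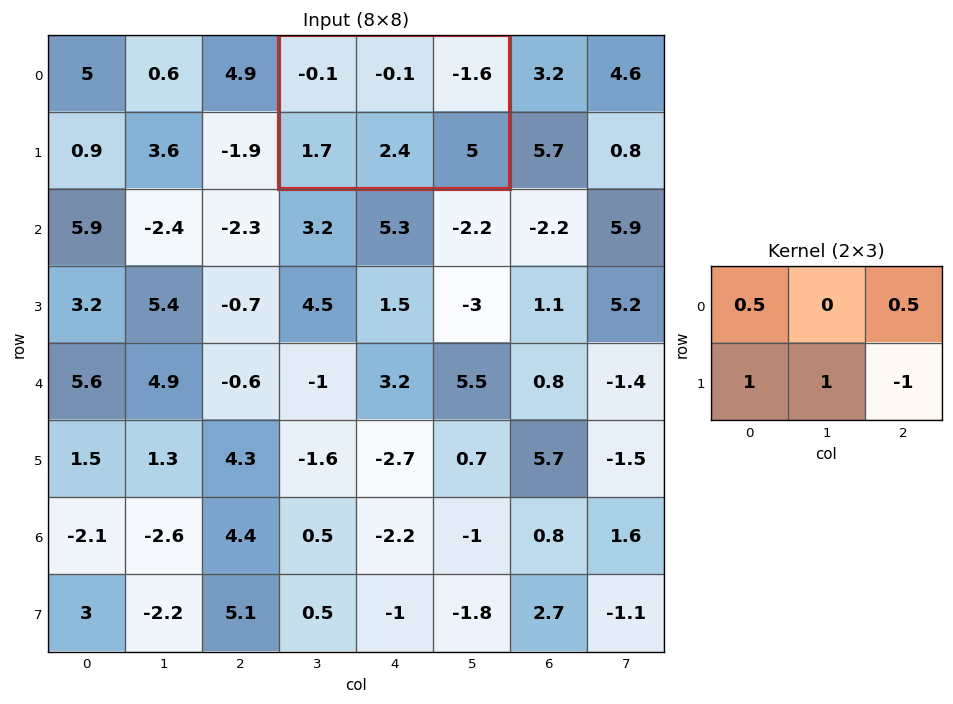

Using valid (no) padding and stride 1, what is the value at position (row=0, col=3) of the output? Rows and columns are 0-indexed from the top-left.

-1.75

The receptive field on the input at this output position is [-0.1 -0.1 -1.6 / 1.7 2.4 5]. Elementwise product with the kernel and sum: -0.1·0.5 + -1.6·0.5 + 1.7·1 + 2.4·1 + 5·-1.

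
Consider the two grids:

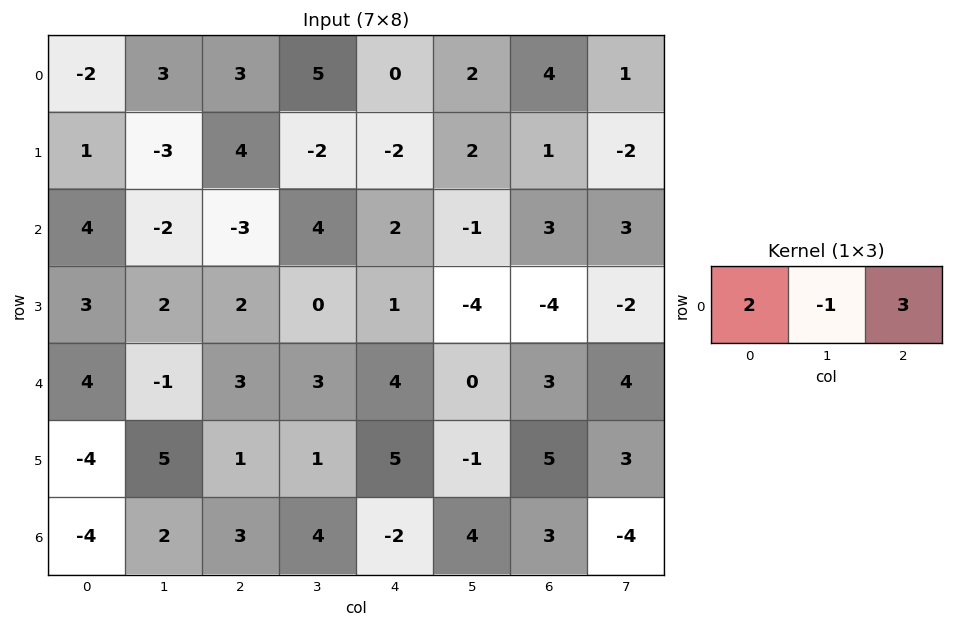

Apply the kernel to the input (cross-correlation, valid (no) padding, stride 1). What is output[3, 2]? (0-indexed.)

The receptive field on the input at this output position is [2 0 1]. Elementwise product with the kernel and sum: 2·2 + 0·-1 + 1·3.

7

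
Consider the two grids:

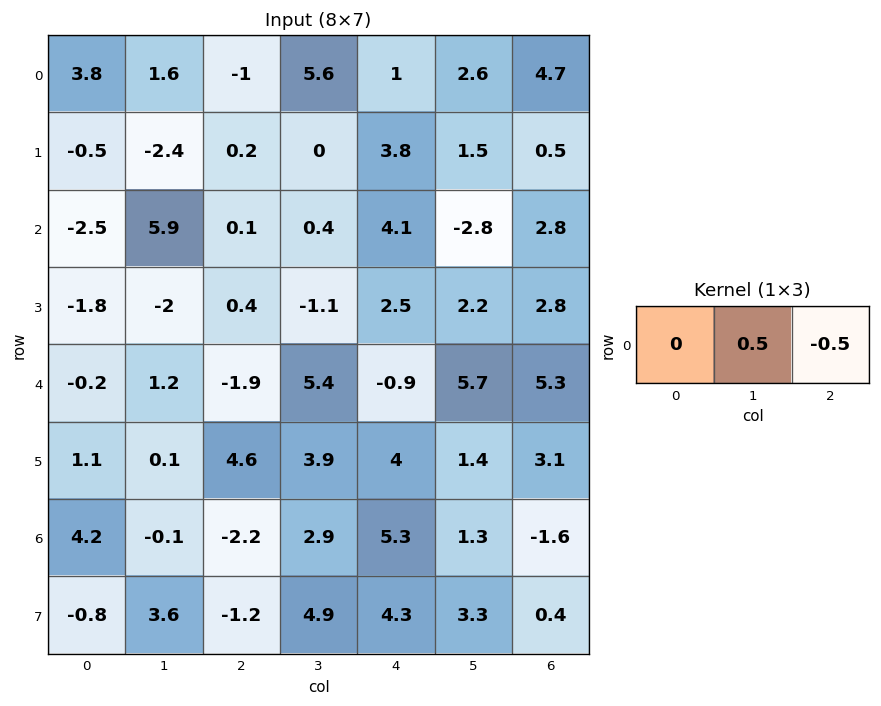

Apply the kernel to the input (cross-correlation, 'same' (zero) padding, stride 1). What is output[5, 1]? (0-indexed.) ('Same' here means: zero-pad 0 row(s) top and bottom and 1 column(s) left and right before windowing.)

-2.25

The receptive field on the zero-padded input at this output position is [1.1 0.1 4.6]. Elementwise product with the kernel and sum: 0.1·0.5 + 4.6·-0.5.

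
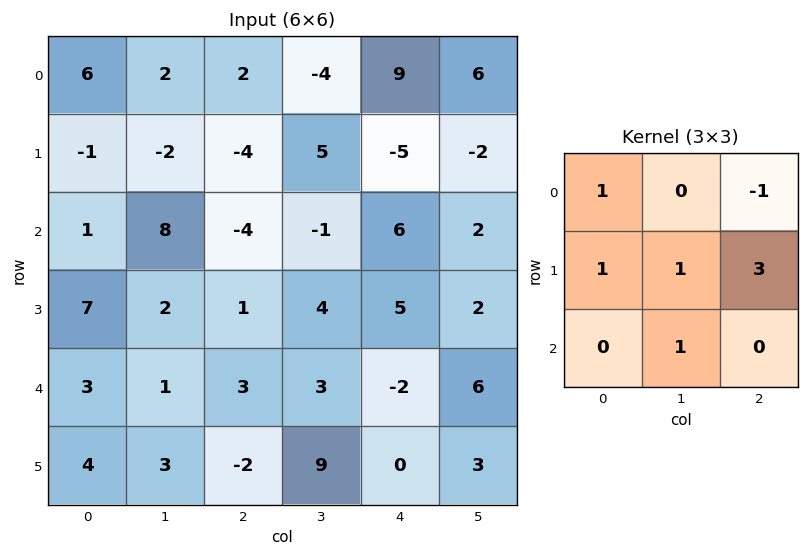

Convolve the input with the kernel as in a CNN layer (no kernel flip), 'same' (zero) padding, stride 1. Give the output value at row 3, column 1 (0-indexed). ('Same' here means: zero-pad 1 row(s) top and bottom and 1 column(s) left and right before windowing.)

The receptive field on the zero-padded input at this output position is [1 8 -4 / 7 2 1 / 3 1 3]. Elementwise product with the kernel and sum: 1·1 + -4·-1 + 7·1 + 2·1 + 1·3 + 1·1.

18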